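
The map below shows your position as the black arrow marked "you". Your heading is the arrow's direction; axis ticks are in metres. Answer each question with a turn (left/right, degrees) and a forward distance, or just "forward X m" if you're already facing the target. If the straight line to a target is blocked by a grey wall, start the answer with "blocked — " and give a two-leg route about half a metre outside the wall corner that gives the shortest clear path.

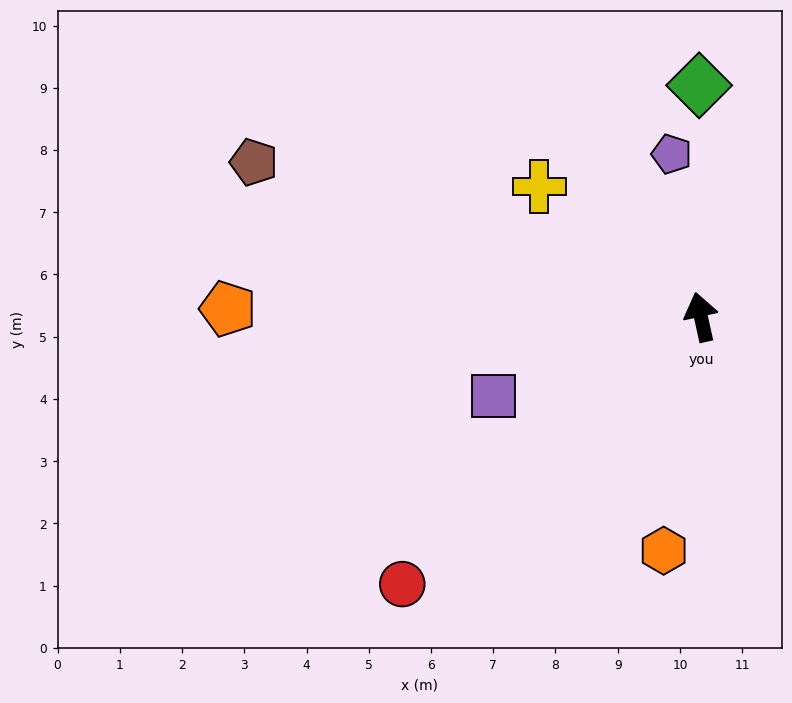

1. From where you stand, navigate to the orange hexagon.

turn left 159°, forward 3.8 m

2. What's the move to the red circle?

turn left 119°, forward 6.4 m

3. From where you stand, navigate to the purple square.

turn left 99°, forward 3.6 m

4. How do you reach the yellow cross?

turn left 39°, forward 3.3 m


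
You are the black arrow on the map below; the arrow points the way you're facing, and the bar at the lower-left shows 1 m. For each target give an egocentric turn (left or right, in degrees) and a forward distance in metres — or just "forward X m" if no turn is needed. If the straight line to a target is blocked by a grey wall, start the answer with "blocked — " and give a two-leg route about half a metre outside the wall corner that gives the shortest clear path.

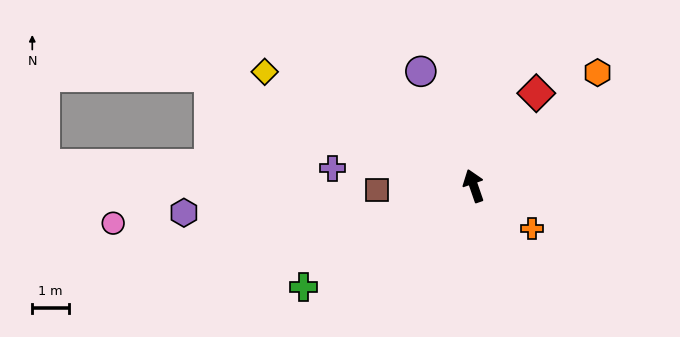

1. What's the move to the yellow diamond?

turn left 42°, forward 6.5 m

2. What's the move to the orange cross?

turn right 146°, forward 2.0 m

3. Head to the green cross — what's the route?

turn left 102°, forward 5.4 m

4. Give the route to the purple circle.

turn left 6°, forward 3.4 m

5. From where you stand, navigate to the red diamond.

turn right 53°, forward 3.0 m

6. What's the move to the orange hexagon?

turn right 67°, forward 4.5 m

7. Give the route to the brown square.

turn left 74°, forward 2.6 m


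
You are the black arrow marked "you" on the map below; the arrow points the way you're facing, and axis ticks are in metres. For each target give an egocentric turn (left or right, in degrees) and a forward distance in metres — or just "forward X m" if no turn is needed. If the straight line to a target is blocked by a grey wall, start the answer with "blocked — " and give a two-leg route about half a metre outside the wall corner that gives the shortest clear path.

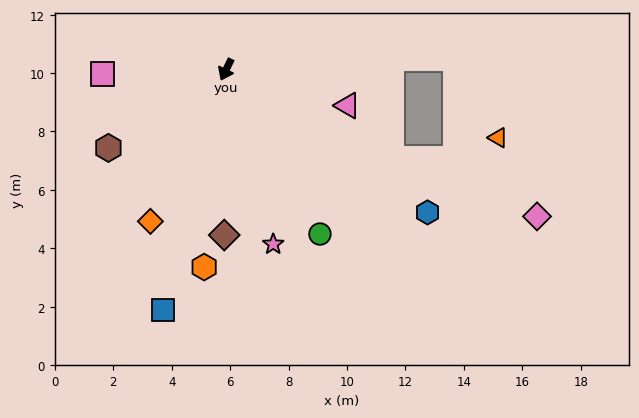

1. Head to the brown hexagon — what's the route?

turn right 31°, forward 4.8 m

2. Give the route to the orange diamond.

forward 5.8 m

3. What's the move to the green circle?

turn left 55°, forward 6.5 m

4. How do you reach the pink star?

turn left 41°, forward 6.2 m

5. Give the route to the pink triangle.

turn left 99°, forward 4.3 m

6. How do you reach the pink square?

turn right 62°, forward 4.2 m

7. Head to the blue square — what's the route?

turn left 11°, forward 8.5 m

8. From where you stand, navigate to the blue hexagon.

turn left 80°, forward 8.5 m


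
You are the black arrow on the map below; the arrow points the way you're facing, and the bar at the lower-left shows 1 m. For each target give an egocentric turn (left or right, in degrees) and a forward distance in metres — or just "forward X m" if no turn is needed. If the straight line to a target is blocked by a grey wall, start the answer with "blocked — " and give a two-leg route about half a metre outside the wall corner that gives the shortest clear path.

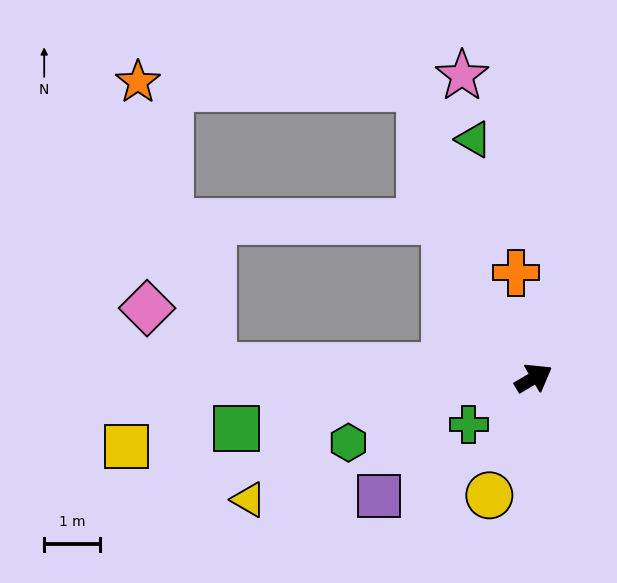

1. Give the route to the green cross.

turn right 175°, forward 1.4 m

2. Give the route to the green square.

turn left 159°, forward 5.4 m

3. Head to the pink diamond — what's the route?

blocked — turn left 147°, forward 5.8 m, then turn right 39°, forward 1.6 m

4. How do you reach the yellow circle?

turn right 141°, forward 2.3 m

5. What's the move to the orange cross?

turn left 69°, forward 1.9 m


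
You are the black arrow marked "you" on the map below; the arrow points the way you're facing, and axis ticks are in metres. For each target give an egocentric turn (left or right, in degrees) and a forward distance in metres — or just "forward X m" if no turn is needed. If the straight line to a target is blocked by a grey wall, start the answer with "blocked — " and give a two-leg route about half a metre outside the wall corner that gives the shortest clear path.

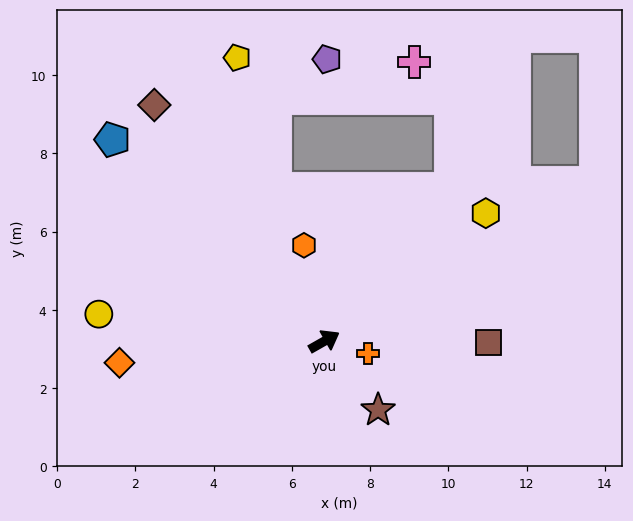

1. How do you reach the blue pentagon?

turn left 107°, forward 7.5 m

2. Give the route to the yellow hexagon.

turn left 9°, forward 5.3 m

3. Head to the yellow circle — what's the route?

turn left 144°, forward 5.8 m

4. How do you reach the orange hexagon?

turn left 72°, forward 2.5 m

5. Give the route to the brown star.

turn right 82°, forward 2.2 m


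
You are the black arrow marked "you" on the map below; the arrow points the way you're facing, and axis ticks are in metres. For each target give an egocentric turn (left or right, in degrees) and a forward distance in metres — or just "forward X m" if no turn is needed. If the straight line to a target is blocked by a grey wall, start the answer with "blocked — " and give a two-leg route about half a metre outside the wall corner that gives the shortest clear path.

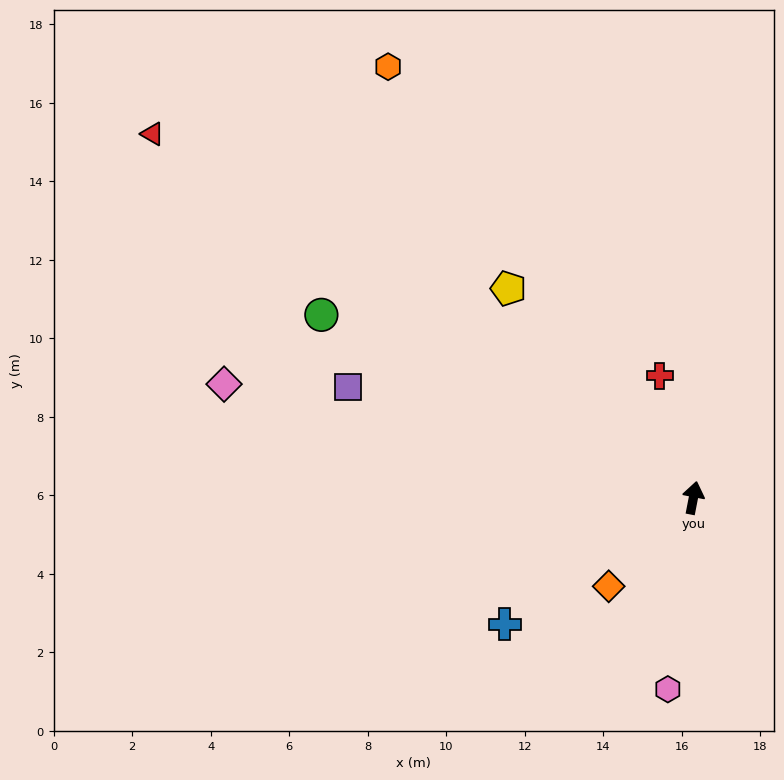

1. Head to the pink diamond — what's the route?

turn left 87°, forward 12.3 m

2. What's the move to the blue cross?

turn left 135°, forward 5.8 m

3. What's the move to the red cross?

turn left 26°, forward 3.2 m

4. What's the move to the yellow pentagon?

turn left 52°, forward 7.1 m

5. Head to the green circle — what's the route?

turn left 75°, forward 10.6 m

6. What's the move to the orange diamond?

turn left 147°, forward 3.1 m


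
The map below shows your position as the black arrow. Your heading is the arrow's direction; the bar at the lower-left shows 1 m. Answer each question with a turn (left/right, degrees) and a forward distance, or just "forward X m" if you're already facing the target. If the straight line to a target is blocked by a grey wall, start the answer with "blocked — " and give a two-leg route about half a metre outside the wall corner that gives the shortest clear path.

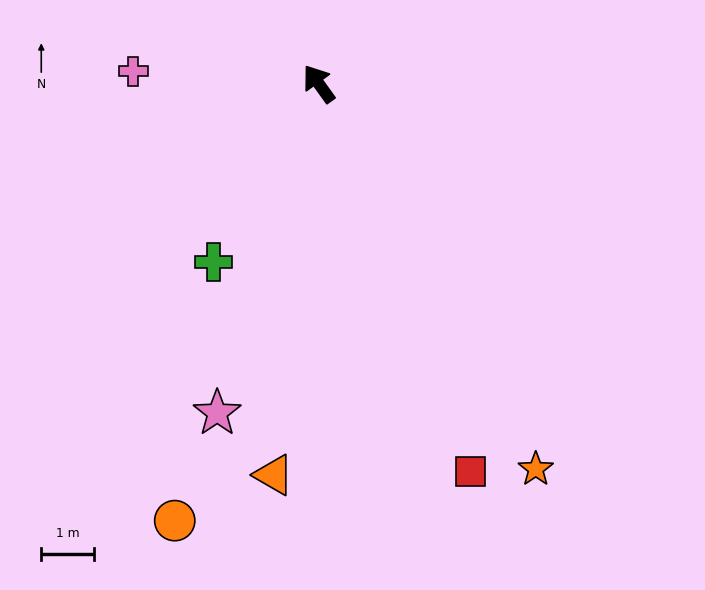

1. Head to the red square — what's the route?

turn left 166°, forward 7.9 m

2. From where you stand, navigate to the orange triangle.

turn left 138°, forward 7.5 m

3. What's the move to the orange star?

turn left 174°, forward 8.4 m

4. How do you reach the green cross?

turn left 114°, forward 3.9 m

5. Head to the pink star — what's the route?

turn left 127°, forward 6.6 m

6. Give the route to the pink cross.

turn left 51°, forward 3.5 m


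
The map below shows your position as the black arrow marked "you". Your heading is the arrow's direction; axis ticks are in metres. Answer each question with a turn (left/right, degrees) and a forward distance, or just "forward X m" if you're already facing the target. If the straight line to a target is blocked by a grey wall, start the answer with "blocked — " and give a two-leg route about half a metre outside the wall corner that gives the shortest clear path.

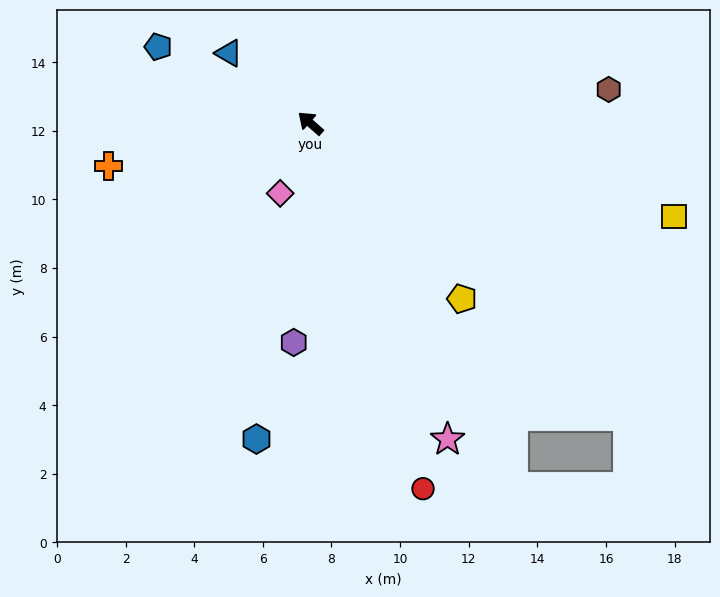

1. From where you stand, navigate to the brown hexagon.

turn right 132°, forward 8.8 m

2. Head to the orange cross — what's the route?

turn left 54°, forward 6.0 m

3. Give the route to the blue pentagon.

turn left 15°, forward 5.0 m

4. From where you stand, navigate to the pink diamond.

turn left 108°, forward 2.2 m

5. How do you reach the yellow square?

turn right 153°, forward 10.9 m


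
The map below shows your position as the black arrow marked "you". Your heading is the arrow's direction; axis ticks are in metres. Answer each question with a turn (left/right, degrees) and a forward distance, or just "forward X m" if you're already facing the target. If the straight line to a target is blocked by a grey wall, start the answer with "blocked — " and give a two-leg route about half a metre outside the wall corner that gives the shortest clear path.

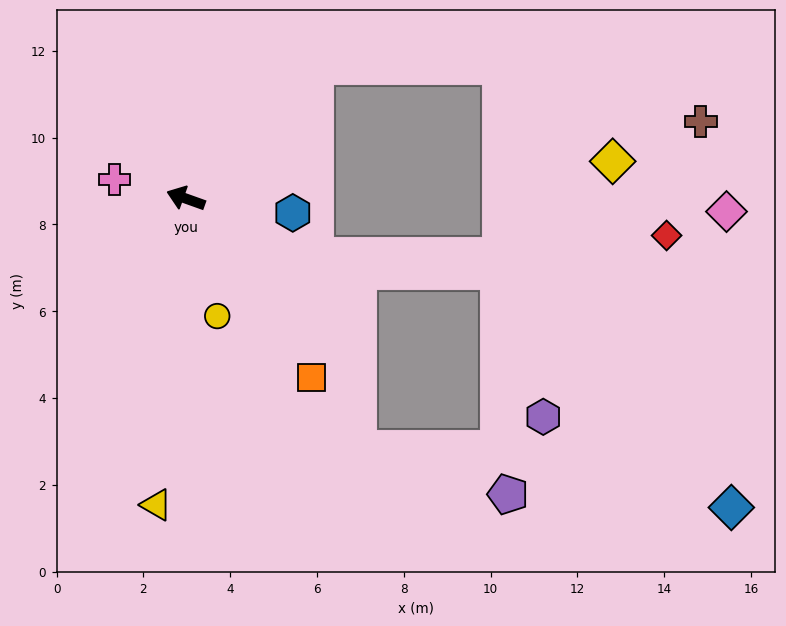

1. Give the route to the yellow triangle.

turn left 104°, forward 7.1 m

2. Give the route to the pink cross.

turn left 5°, forward 1.7 m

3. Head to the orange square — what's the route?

turn left 145°, forward 5.0 m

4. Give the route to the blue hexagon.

turn right 168°, forward 2.5 m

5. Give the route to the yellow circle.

turn left 125°, forward 2.8 m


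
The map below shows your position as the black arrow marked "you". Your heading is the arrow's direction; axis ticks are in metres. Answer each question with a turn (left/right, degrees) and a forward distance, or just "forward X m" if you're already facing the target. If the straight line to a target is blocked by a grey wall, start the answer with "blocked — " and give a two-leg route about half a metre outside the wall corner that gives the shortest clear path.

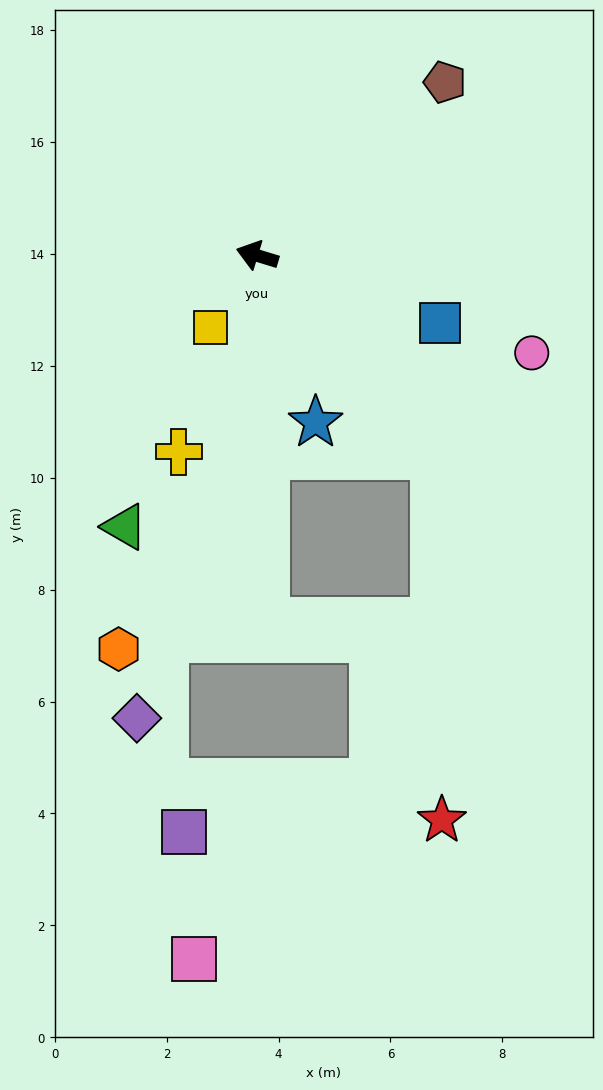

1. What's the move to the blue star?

turn left 126°, forward 3.2 m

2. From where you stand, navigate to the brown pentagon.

turn right 120°, forward 4.6 m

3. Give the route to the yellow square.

turn left 74°, forward 1.5 m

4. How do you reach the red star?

blocked — turn left 148°, forward 4.8 m, then turn right 40°, forward 6.5 m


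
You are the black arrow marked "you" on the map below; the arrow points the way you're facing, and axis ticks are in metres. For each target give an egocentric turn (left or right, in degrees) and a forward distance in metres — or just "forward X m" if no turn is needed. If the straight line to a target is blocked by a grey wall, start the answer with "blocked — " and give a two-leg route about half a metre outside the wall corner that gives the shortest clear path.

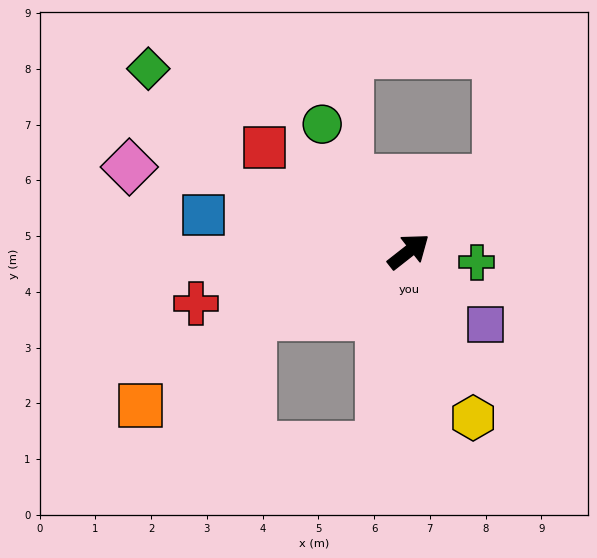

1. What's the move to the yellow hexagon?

turn right 107°, forward 3.2 m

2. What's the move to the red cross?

turn left 156°, forward 3.9 m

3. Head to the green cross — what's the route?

turn right 47°, forward 1.2 m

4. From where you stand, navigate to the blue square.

turn left 132°, forward 3.7 m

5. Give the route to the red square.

turn left 106°, forward 3.2 m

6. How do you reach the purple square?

turn right 82°, forward 1.9 m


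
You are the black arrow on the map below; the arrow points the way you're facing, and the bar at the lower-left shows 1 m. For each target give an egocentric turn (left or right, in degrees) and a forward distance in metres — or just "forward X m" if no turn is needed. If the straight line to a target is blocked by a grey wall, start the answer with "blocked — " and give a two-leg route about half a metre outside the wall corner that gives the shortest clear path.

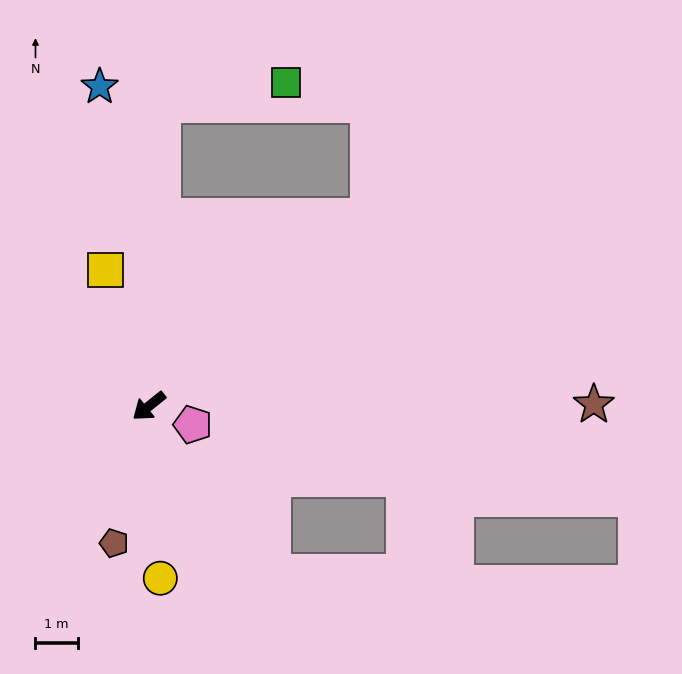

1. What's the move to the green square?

blocked — turn right 131°, forward 7.1 m, then turn right 77°, forward 3.0 m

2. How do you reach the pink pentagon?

turn left 118°, forward 1.1 m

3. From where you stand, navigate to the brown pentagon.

turn left 37°, forward 3.3 m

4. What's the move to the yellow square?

turn right 111°, forward 3.4 m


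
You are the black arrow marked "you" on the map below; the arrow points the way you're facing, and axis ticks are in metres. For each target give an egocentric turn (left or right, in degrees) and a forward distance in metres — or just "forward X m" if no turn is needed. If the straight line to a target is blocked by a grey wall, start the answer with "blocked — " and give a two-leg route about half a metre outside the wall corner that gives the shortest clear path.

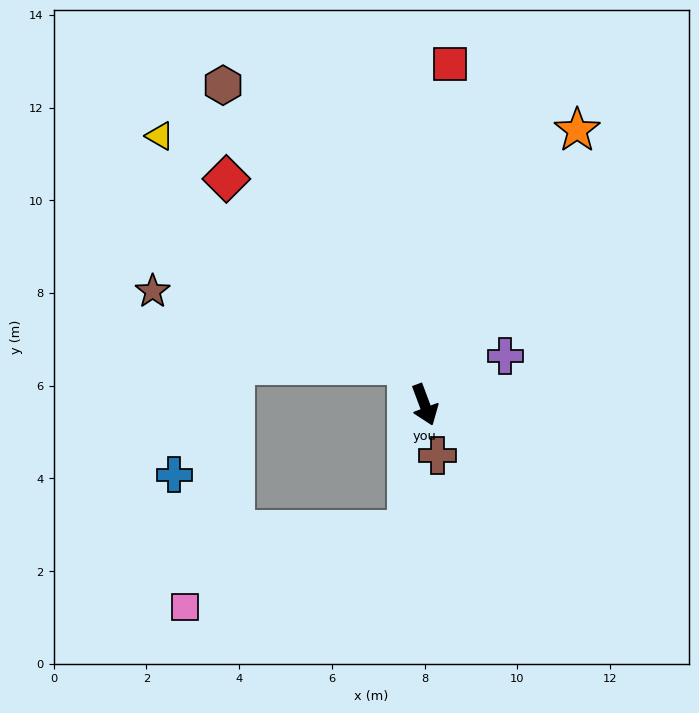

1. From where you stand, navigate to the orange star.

turn left 130°, forward 6.8 m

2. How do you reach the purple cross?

turn left 100°, forward 2.0 m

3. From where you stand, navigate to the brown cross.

turn right 6°, forward 1.1 m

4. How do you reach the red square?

turn left 155°, forward 7.4 m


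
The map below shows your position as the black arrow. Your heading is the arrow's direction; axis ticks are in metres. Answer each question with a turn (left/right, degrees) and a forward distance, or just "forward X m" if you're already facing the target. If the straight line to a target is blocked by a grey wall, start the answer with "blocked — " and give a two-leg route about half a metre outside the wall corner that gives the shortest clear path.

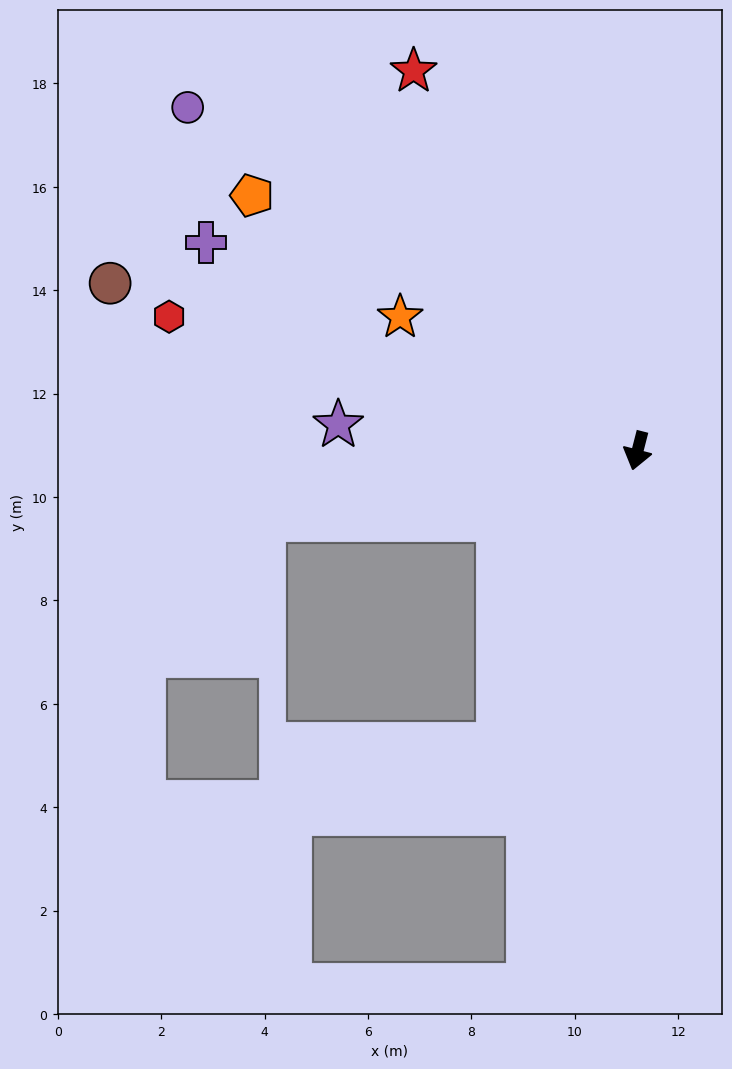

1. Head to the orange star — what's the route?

turn right 105°, forward 5.3 m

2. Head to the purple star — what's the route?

turn right 81°, forward 5.8 m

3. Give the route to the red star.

turn right 135°, forward 8.5 m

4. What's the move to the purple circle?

turn right 113°, forward 10.9 m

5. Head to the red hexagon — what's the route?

turn right 92°, forward 9.4 m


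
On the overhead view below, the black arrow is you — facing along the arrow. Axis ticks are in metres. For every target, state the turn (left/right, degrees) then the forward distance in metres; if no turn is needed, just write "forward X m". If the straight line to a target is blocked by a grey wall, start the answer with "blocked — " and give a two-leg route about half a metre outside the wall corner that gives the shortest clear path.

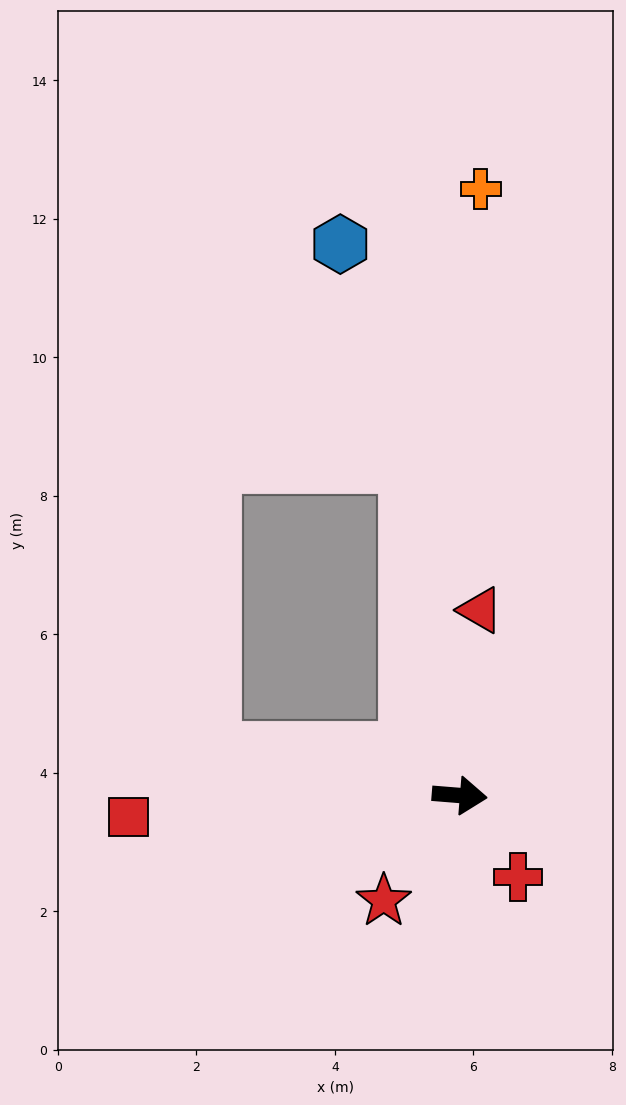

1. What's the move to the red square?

turn right 172°, forward 4.8 m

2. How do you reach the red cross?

turn right 50°, forward 1.4 m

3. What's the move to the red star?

turn right 121°, forward 1.9 m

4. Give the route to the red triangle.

turn left 88°, forward 2.7 m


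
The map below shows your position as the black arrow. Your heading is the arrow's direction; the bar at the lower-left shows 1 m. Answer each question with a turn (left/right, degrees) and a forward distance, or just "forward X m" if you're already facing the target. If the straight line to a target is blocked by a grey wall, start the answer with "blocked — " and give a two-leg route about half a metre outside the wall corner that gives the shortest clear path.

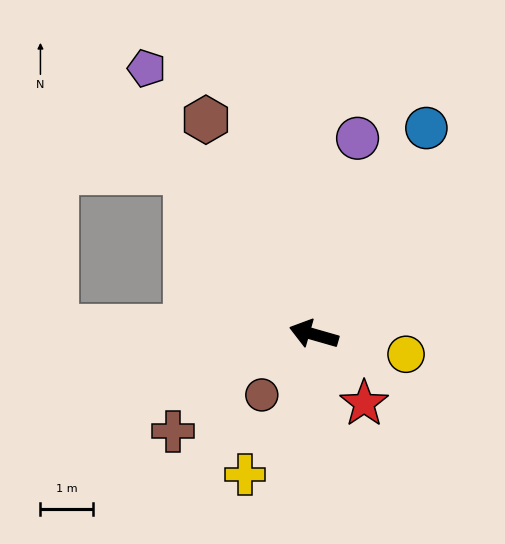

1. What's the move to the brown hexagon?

turn right 47°, forward 4.6 m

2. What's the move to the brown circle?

turn left 65°, forward 1.5 m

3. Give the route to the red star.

turn left 142°, forward 1.6 m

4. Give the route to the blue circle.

turn right 103°, forward 4.5 m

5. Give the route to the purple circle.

turn right 87°, forward 3.8 m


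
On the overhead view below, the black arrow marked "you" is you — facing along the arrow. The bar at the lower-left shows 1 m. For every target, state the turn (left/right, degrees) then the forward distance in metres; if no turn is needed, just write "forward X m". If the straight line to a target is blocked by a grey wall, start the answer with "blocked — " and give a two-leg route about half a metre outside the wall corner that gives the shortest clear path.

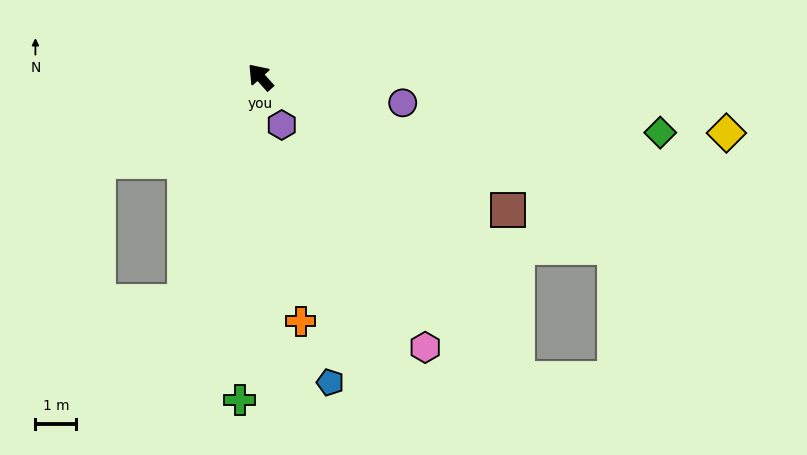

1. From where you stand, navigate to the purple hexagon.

turn left 162°, forward 1.3 m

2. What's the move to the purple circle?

turn right 142°, forward 3.5 m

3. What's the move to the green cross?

turn left 135°, forward 7.9 m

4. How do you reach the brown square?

turn right 160°, forward 6.9 m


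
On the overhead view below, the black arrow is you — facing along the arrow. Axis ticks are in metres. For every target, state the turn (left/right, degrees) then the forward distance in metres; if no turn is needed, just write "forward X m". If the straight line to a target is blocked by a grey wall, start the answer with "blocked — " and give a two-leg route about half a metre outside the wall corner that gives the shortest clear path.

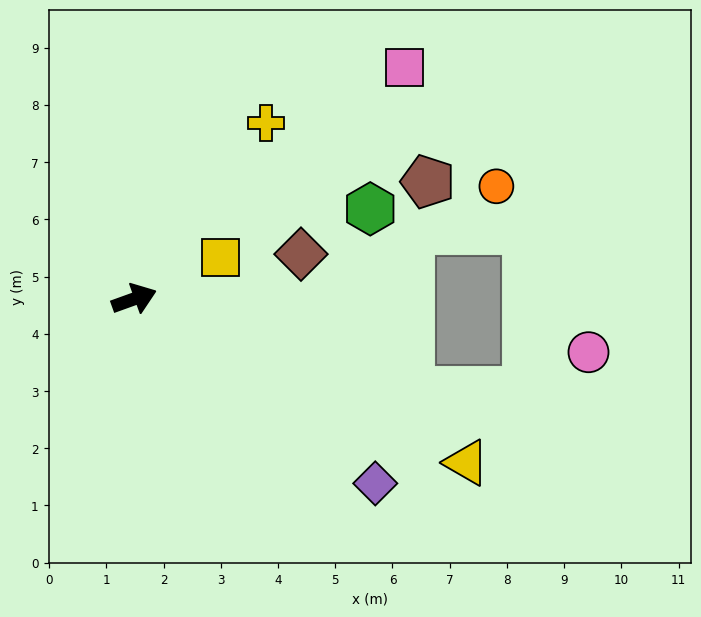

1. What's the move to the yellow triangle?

turn right 46°, forward 6.5 m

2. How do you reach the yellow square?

turn left 6°, forward 1.7 m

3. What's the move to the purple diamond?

turn right 57°, forward 5.3 m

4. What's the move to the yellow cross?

turn left 33°, forward 3.8 m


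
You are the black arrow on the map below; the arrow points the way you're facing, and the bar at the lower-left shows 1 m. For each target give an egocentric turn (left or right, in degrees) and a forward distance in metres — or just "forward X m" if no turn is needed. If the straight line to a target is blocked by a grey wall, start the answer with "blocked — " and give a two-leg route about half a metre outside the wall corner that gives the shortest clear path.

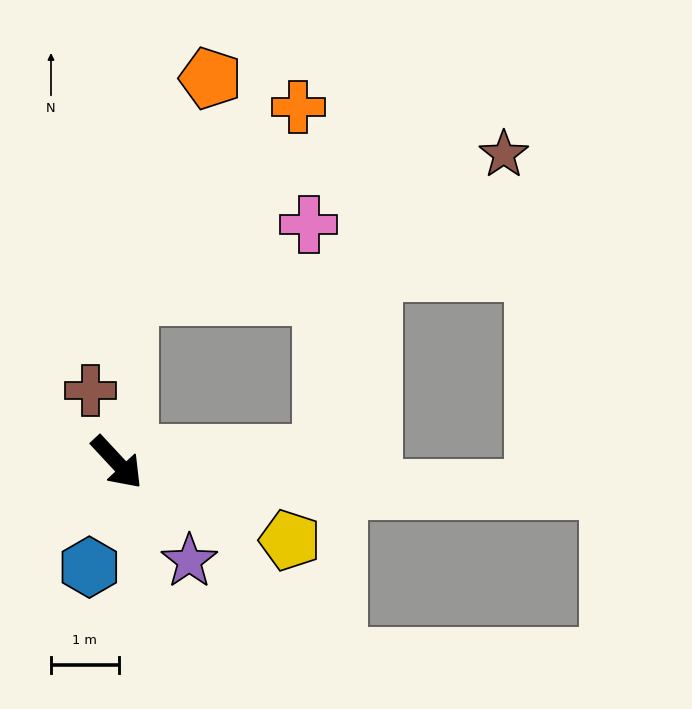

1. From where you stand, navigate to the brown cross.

turn left 157°, forward 1.1 m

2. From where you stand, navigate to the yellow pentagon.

turn left 23°, forward 2.8 m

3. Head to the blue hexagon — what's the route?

turn right 58°, forward 1.6 m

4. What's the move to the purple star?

turn right 7°, forward 1.8 m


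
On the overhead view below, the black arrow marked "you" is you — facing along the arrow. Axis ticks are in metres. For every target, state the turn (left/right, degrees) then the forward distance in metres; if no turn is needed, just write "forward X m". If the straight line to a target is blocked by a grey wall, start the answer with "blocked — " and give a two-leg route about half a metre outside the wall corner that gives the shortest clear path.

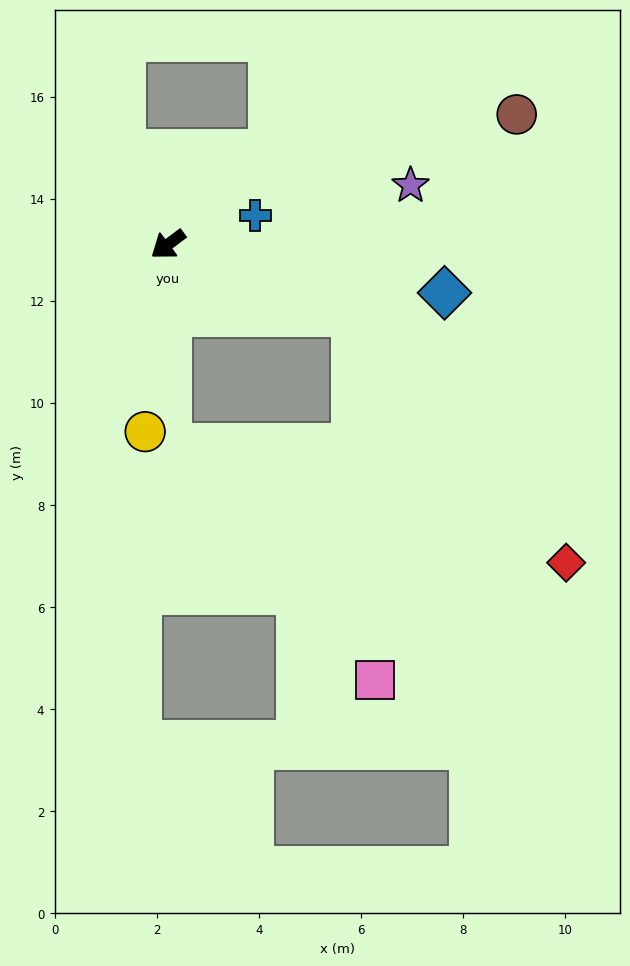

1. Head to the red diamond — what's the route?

blocked — turn left 122°, forward 3.9 m, then turn right 28°, forward 6.4 m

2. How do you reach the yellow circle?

turn left 46°, forward 3.7 m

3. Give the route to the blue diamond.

turn left 133°, forward 5.5 m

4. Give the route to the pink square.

blocked — turn left 122°, forward 3.9 m, then turn right 65°, forward 7.2 m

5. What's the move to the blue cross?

turn left 162°, forward 1.8 m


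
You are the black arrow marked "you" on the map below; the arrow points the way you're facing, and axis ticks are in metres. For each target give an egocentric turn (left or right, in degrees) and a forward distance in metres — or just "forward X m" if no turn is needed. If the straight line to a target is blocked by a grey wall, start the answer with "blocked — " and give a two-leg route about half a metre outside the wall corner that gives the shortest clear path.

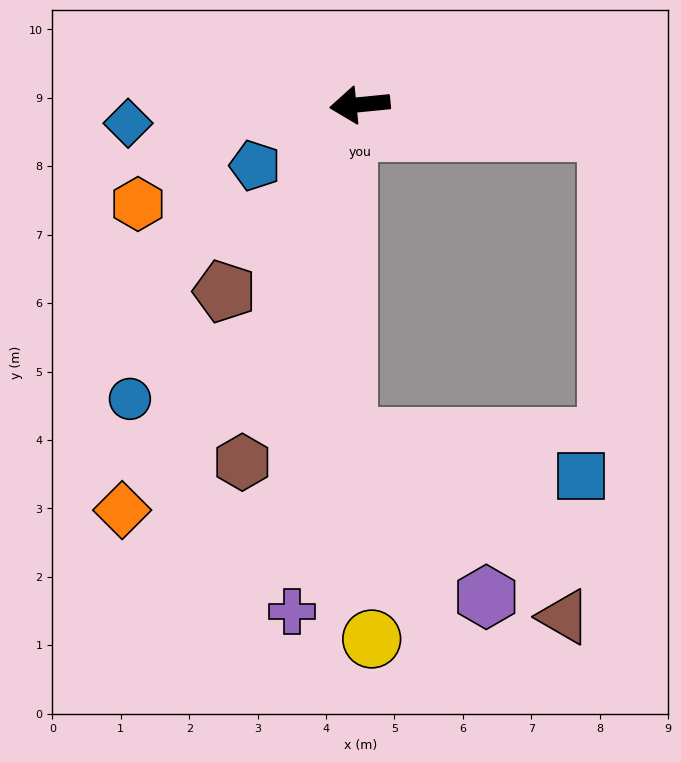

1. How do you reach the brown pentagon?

turn left 48°, forward 3.4 m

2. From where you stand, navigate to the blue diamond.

forward 3.4 m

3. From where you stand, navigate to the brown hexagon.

turn left 66°, forward 5.5 m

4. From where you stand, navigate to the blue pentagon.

turn left 24°, forward 1.8 m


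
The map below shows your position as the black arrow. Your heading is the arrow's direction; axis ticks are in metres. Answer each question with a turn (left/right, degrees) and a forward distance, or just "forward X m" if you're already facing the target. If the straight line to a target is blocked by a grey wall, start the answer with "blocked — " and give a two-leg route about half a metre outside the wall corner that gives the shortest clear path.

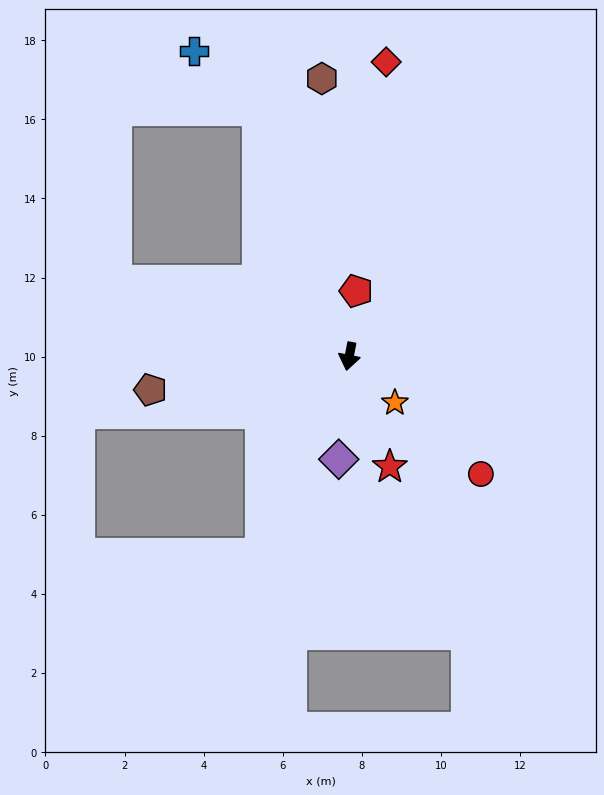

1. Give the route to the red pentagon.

turn right 175°, forward 1.7 m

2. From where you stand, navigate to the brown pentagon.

turn right 69°, forward 5.1 m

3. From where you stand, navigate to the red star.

turn left 31°, forward 3.0 m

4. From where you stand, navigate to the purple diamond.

turn left 5°, forward 2.6 m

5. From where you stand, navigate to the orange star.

turn left 56°, forward 1.6 m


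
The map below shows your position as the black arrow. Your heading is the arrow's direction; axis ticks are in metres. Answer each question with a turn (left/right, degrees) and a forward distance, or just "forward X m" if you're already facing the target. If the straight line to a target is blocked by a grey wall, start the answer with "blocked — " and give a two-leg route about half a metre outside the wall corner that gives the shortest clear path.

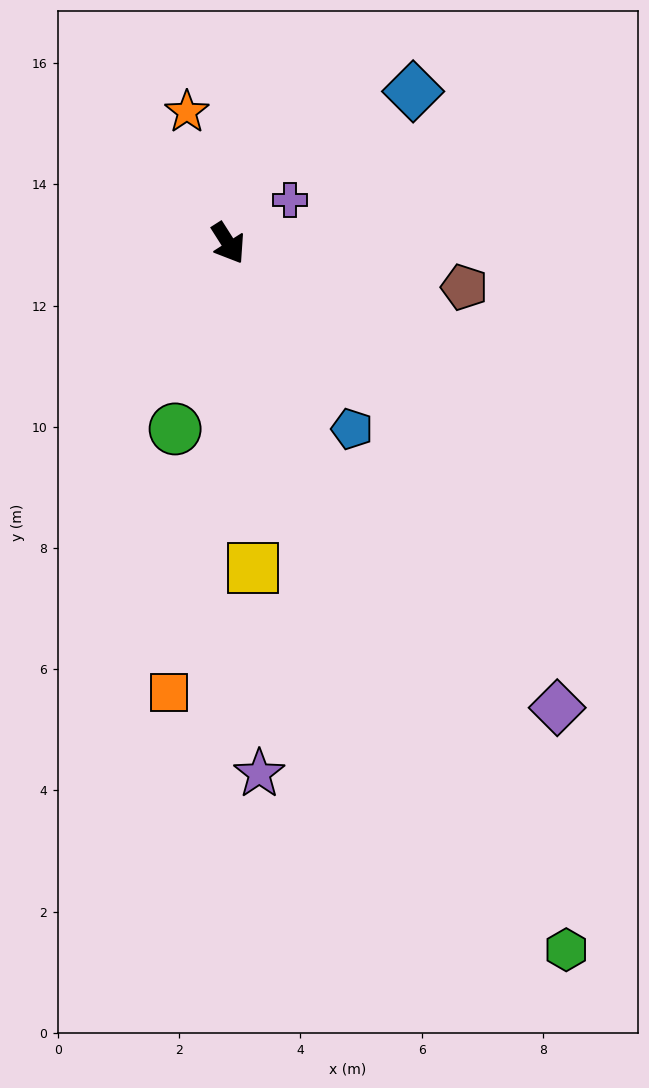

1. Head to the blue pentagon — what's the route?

forward 3.7 m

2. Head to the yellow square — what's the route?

turn right 28°, forward 5.4 m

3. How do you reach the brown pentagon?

turn left 47°, forward 4.0 m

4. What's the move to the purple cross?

turn left 93°, forward 1.2 m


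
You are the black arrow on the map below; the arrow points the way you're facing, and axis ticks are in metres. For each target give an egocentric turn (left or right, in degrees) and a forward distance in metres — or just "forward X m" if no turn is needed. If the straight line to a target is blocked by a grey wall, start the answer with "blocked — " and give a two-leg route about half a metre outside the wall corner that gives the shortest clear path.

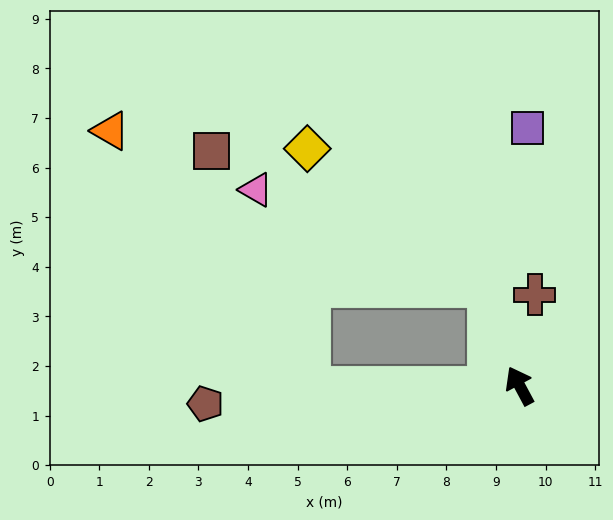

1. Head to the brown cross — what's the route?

turn right 38°, forward 1.9 m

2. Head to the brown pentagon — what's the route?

turn left 65°, forward 6.3 m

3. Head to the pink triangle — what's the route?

blocked — turn right 11°, forward 2.1 m, then turn left 50°, forward 5.1 m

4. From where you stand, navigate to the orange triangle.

blocked — turn left 62°, forward 4.2 m, then turn right 52°, forward 6.5 m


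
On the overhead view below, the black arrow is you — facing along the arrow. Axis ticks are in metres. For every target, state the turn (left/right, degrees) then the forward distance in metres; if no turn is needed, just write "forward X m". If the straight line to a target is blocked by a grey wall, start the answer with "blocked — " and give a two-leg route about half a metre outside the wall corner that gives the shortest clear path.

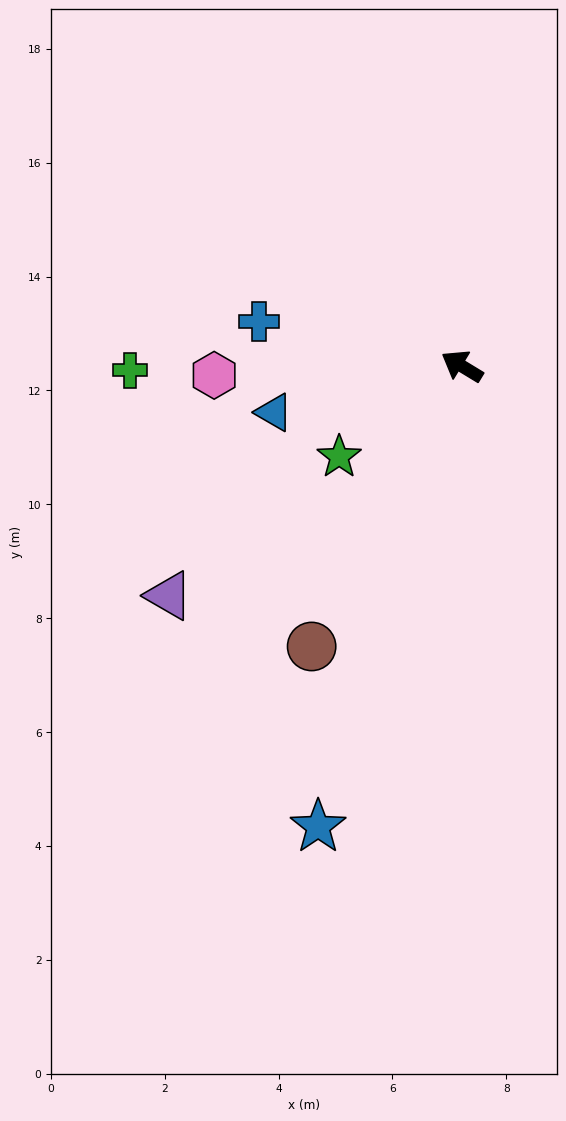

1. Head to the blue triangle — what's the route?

turn left 45°, forward 3.4 m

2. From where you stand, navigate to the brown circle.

turn left 93°, forward 5.6 m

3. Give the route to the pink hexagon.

turn left 33°, forward 4.4 m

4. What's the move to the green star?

turn left 68°, forward 2.7 m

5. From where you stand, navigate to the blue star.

turn left 104°, forward 8.5 m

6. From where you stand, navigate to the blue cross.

turn left 19°, forward 3.7 m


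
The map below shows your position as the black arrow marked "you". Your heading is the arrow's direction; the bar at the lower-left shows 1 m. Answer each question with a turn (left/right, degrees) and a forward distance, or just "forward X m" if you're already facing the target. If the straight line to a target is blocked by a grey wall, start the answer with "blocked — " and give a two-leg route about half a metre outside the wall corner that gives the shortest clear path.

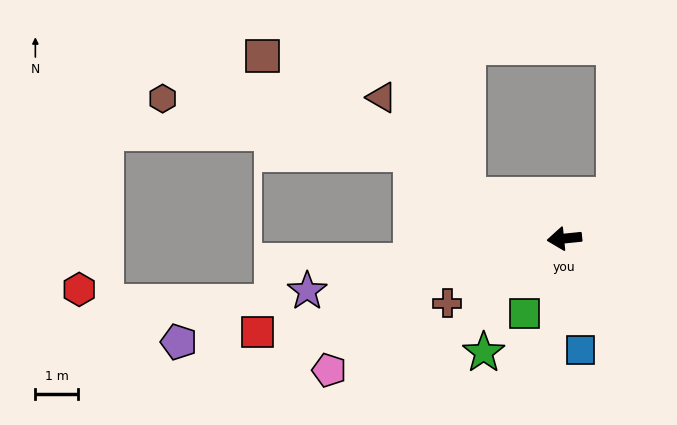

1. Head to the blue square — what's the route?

turn left 92°, forward 2.7 m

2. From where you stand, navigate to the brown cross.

turn left 23°, forward 3.2 m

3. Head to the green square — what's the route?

turn left 56°, forward 2.0 m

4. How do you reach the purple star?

turn left 6°, forward 6.2 m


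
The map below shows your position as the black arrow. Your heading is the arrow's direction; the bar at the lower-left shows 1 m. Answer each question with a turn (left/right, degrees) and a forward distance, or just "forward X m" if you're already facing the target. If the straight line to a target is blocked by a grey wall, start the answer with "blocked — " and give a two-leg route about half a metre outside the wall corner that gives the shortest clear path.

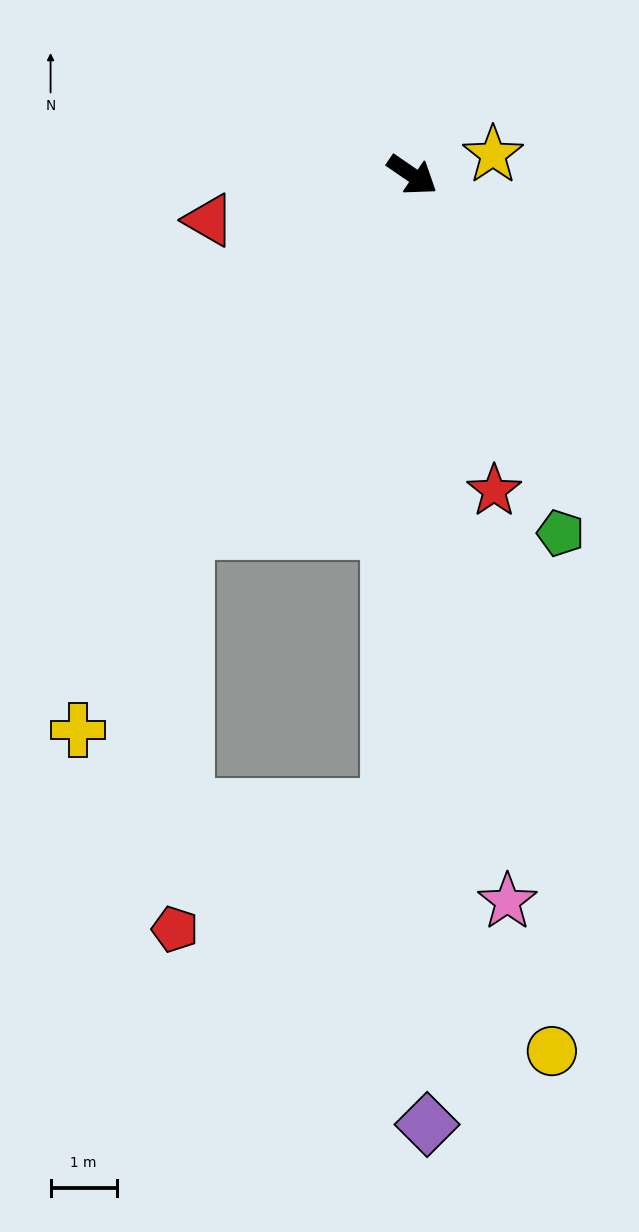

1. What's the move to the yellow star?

turn left 49°, forward 1.3 m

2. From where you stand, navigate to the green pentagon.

turn right 33°, forward 5.9 m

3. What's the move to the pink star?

turn right 48°, forward 11.1 m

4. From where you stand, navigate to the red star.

turn right 41°, forward 4.9 m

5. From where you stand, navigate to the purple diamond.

turn right 55°, forward 14.3 m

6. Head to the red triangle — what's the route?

turn right 133°, forward 3.1 m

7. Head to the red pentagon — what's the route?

blocked — turn right 88°, forward 6.4 m, then turn left 31°, forward 6.0 m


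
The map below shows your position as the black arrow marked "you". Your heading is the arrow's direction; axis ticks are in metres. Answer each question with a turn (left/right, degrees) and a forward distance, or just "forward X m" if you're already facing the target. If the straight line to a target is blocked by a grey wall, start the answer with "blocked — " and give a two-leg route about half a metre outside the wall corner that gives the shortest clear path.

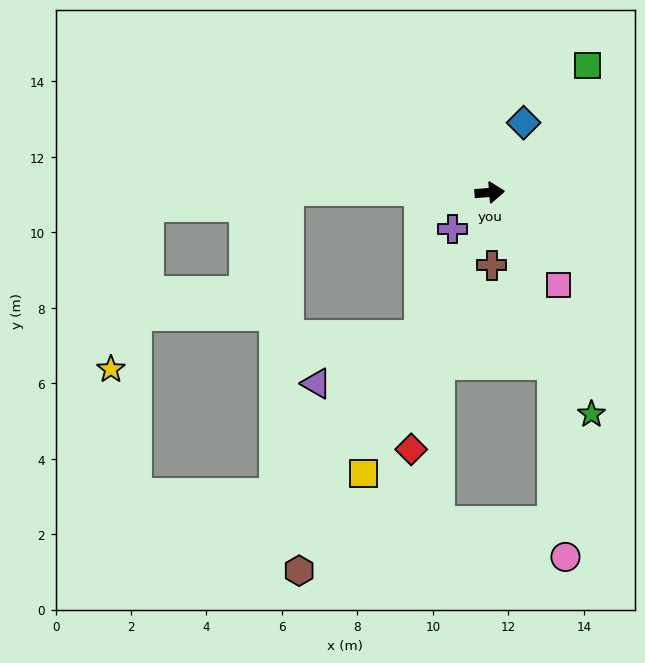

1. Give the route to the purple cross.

turn right 140°, forward 1.4 m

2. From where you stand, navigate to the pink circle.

blocked — turn right 74°, forward 4.9 m, then turn right 17°, forward 5.1 m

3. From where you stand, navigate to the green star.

turn right 70°, forward 6.5 m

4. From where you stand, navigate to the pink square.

turn right 58°, forward 3.1 m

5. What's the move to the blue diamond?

turn left 60°, forward 2.1 m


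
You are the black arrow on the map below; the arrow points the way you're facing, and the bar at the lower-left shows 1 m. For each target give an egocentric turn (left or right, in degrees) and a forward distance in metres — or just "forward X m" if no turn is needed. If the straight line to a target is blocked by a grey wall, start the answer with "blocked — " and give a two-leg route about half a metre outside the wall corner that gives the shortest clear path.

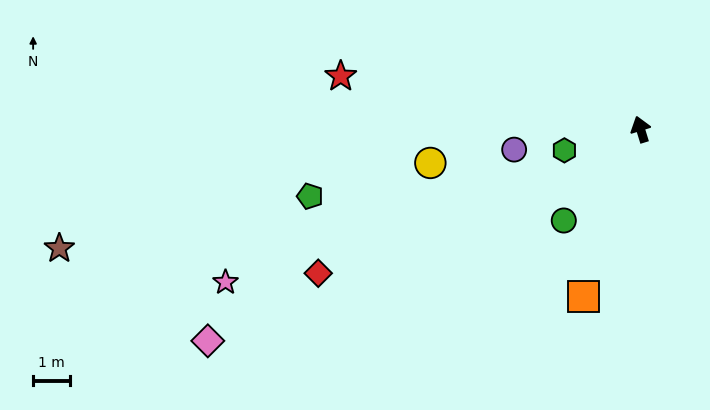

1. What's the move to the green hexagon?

turn left 88°, forward 2.2 m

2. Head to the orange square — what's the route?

turn left 144°, forward 4.8 m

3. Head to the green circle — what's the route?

turn left 123°, forward 3.3 m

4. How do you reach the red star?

turn left 63°, forward 8.3 m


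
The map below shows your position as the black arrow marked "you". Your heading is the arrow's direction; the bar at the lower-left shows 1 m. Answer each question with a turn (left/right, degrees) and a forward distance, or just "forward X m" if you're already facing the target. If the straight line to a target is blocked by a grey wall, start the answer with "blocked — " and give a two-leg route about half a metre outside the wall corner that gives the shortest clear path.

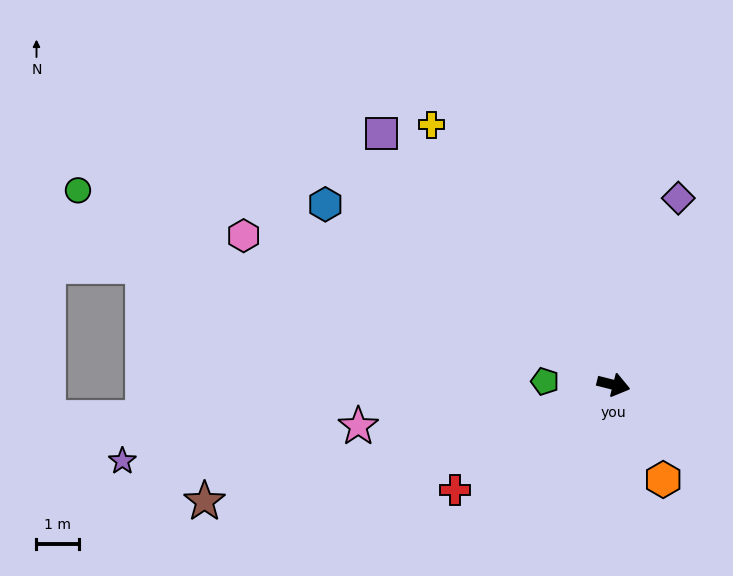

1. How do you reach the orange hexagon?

turn right 48°, forward 2.5 m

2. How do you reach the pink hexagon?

turn left 172°, forward 9.5 m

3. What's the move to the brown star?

turn right 150°, forward 10.1 m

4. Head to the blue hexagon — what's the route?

turn left 162°, forward 8.1 m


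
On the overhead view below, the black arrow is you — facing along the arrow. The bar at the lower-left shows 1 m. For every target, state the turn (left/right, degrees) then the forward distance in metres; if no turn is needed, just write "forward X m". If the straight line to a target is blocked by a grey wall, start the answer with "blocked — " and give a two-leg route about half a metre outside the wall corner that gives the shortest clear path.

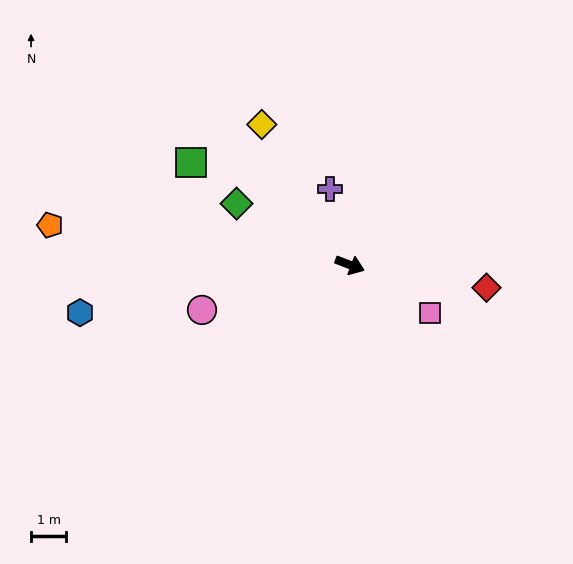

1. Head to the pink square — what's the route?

turn right 10°, forward 2.7 m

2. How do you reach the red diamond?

turn left 12°, forward 4.0 m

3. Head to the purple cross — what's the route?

turn left 126°, forward 2.2 m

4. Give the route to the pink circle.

turn right 142°, forward 4.4 m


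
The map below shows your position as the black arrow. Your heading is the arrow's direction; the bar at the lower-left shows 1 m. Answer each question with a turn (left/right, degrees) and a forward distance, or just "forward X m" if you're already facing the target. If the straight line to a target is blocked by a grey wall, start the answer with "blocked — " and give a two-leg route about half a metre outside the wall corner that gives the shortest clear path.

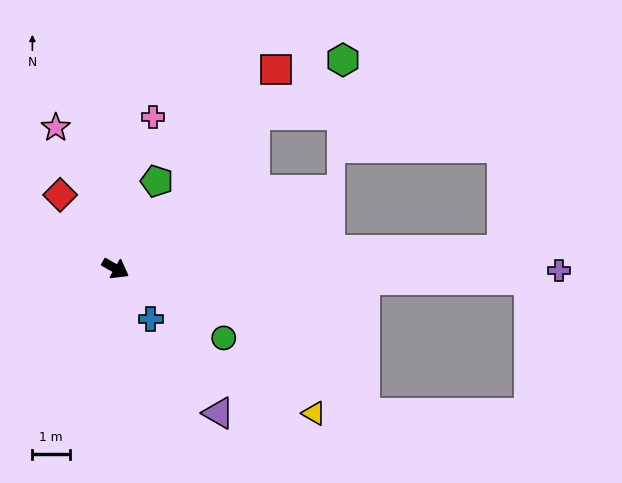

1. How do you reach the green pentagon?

turn left 94°, forward 2.6 m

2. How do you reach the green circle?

turn right 3°, forward 3.4 m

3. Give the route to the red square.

turn left 81°, forward 6.8 m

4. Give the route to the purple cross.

turn left 29°, forward 11.8 m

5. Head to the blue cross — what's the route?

turn right 26°, forward 1.6 m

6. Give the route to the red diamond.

turn left 156°, forward 2.4 m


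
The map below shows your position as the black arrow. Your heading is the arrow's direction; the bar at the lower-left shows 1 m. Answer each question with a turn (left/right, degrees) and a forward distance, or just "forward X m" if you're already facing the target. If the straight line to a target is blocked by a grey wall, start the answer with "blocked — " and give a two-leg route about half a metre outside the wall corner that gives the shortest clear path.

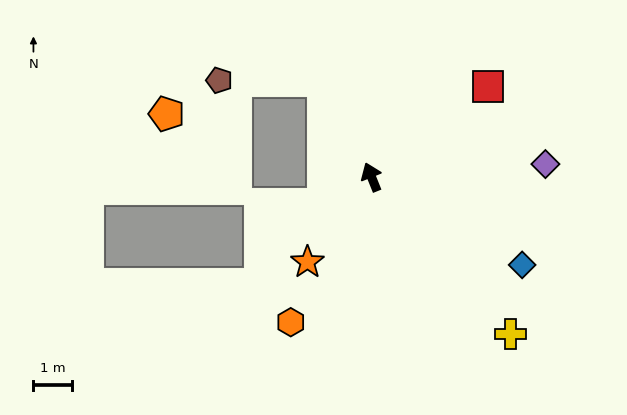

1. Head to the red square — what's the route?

turn right 74°, forward 3.9 m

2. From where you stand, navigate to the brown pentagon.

blocked — turn left 5°, forward 2.8 m, then turn left 63°, forward 2.7 m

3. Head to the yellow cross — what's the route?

turn right 160°, forward 5.5 m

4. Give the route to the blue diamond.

turn right 142°, forward 4.6 m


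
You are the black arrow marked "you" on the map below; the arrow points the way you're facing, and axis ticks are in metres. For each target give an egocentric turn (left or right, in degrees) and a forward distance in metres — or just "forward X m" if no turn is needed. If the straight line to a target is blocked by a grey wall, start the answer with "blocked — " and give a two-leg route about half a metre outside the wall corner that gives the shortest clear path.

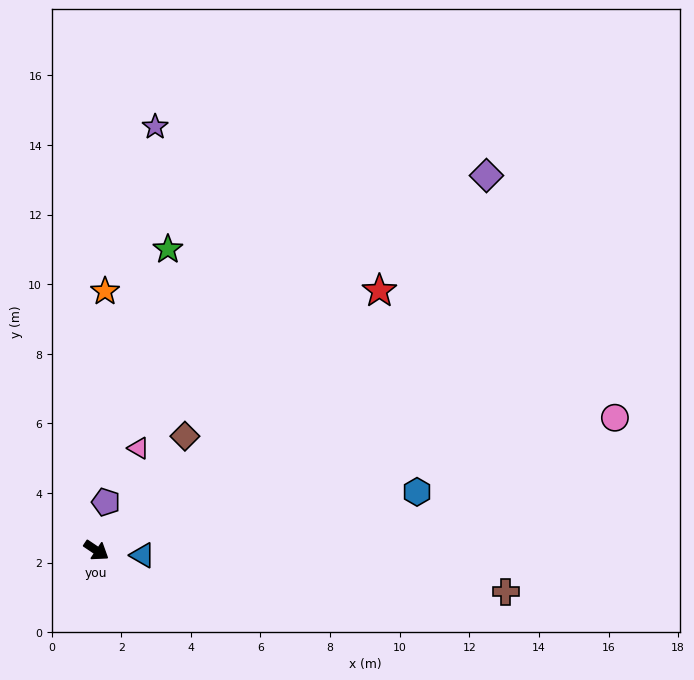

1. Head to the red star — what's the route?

turn left 76°, forward 11.0 m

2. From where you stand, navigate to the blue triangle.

turn left 28°, forward 1.3 m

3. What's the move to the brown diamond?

turn left 86°, forward 4.2 m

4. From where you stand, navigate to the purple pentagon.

turn left 113°, forward 1.4 m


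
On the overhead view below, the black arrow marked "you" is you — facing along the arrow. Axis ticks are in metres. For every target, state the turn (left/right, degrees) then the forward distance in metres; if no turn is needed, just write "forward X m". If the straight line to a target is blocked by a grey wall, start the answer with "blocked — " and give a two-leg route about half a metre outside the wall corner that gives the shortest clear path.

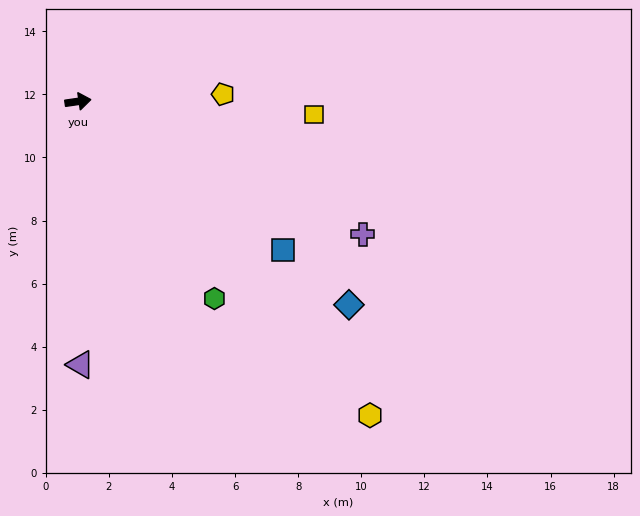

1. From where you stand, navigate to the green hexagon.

turn right 64°, forward 7.6 m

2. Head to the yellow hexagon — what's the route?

turn right 55°, forward 13.6 m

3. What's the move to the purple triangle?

turn right 98°, forward 8.3 m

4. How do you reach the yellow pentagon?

turn right 5°, forward 4.6 m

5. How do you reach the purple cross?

turn right 33°, forward 10.0 m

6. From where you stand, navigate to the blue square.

turn right 44°, forward 8.0 m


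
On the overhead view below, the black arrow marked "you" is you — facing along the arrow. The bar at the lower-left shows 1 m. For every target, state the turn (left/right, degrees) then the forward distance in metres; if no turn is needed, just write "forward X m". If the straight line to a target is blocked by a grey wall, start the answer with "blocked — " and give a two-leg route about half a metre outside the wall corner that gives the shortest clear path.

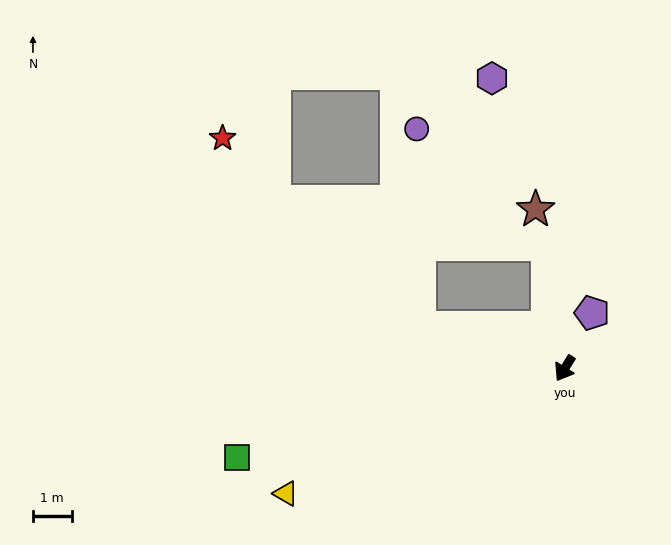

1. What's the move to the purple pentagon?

turn right 174°, forward 1.6 m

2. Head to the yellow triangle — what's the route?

turn right 34°, forward 7.9 m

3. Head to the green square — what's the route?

turn right 43°, forward 8.8 m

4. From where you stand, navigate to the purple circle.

blocked — turn right 74°, forward 3.9 m, then turn right 73°, forward 5.1 m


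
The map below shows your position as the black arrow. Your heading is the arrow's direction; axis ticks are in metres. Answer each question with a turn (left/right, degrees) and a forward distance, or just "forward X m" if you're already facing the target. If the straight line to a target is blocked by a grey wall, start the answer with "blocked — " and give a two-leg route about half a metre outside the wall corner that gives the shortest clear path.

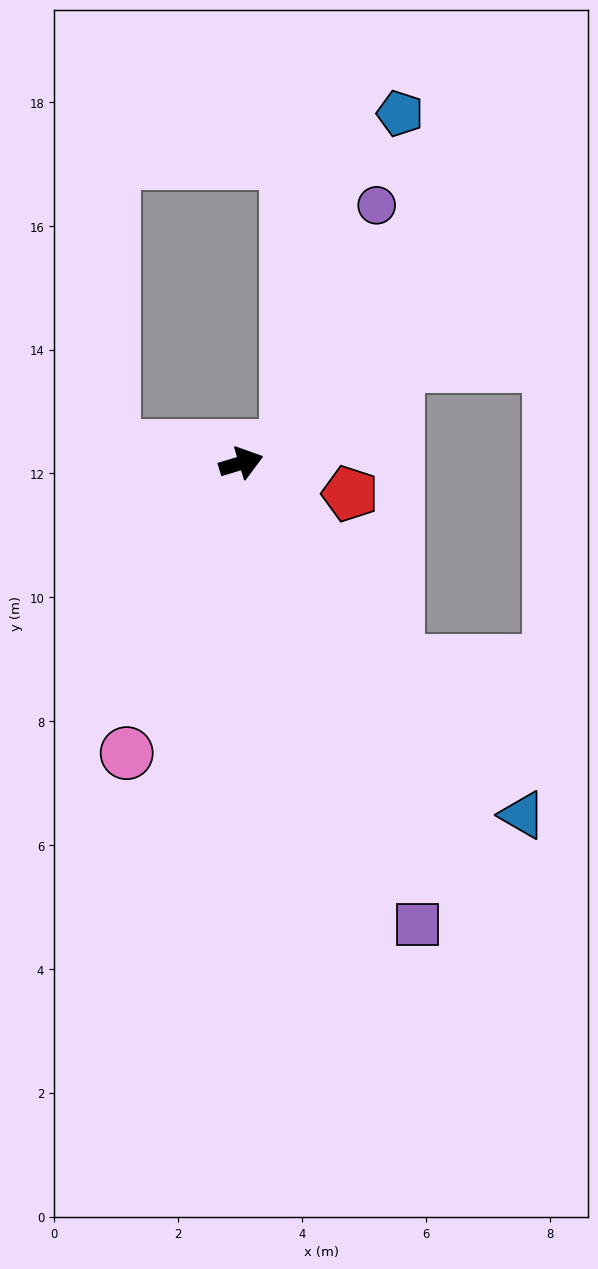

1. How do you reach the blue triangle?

turn right 68°, forward 7.3 m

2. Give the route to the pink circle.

turn right 128°, forward 5.0 m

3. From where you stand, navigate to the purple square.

turn right 86°, forward 8.0 m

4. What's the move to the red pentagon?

turn right 33°, forward 1.8 m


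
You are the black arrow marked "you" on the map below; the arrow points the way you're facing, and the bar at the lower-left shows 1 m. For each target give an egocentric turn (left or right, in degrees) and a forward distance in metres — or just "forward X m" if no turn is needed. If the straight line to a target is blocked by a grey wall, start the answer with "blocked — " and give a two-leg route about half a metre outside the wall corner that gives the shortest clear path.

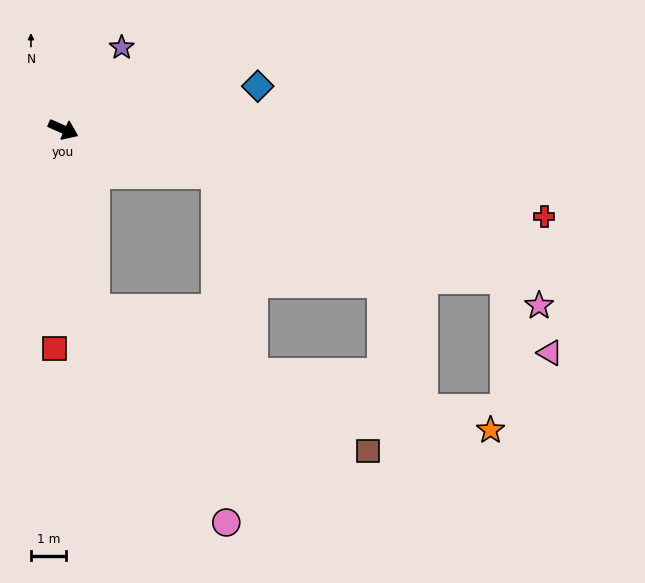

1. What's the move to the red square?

turn right 68°, forward 6.2 m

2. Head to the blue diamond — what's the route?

turn left 37°, forward 5.6 m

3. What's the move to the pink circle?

blocked — turn right 56°, forward 5.2 m, then turn left 22°, forward 7.1 m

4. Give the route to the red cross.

turn left 14°, forward 13.8 m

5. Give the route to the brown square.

blocked — turn right 56°, forward 5.2 m, then turn left 53°, forward 8.7 m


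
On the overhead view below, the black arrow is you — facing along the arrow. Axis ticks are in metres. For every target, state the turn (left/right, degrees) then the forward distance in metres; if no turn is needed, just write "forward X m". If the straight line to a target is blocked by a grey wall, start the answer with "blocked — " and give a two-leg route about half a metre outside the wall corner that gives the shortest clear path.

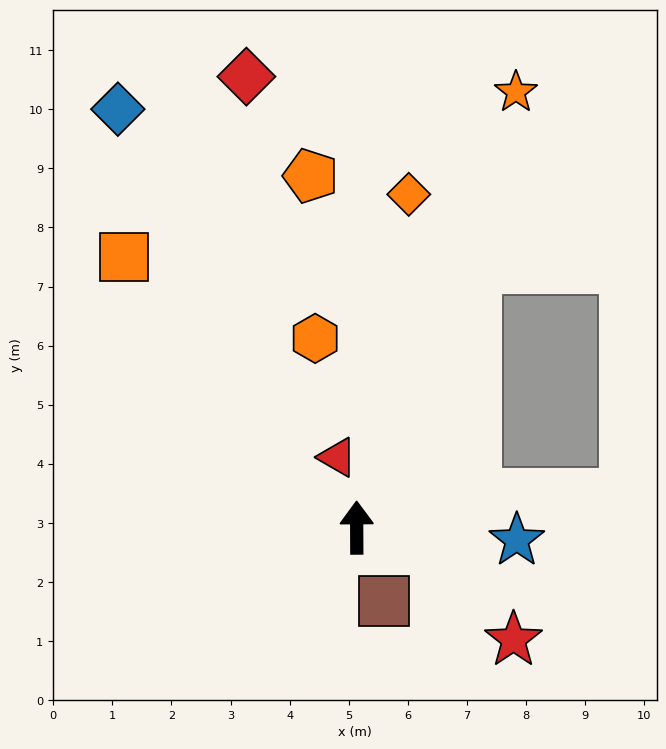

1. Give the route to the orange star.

turn right 20°, forward 7.8 m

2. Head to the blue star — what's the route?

turn right 95°, forward 2.7 m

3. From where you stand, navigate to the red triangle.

turn left 15°, forward 1.2 m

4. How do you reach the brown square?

turn right 160°, forward 1.3 m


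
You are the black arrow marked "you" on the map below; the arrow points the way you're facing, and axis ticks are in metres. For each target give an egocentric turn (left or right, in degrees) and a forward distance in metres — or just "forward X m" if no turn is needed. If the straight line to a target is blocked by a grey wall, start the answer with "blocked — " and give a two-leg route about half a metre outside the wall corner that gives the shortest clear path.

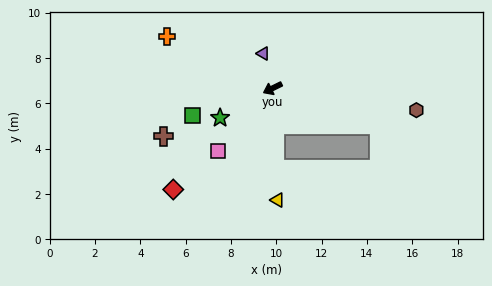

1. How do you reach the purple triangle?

turn right 101°, forward 1.6 m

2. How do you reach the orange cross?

turn right 52°, forward 5.2 m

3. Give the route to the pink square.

turn left 23°, forward 3.7 m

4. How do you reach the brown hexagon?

turn left 145°, forward 6.4 m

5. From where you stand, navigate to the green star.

turn left 3°, forward 2.7 m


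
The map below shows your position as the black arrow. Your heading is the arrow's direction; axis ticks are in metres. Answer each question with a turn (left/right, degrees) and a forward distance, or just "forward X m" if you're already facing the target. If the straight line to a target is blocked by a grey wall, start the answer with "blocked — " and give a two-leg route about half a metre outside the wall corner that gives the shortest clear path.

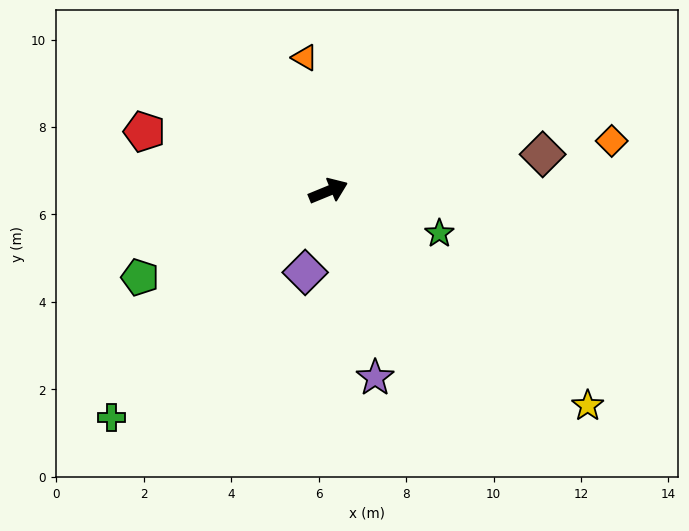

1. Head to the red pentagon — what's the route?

turn left 140°, forward 4.4 m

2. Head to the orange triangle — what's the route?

turn left 78°, forward 3.1 m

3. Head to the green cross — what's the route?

turn right 156°, forward 7.2 m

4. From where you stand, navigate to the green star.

turn right 43°, forward 2.7 m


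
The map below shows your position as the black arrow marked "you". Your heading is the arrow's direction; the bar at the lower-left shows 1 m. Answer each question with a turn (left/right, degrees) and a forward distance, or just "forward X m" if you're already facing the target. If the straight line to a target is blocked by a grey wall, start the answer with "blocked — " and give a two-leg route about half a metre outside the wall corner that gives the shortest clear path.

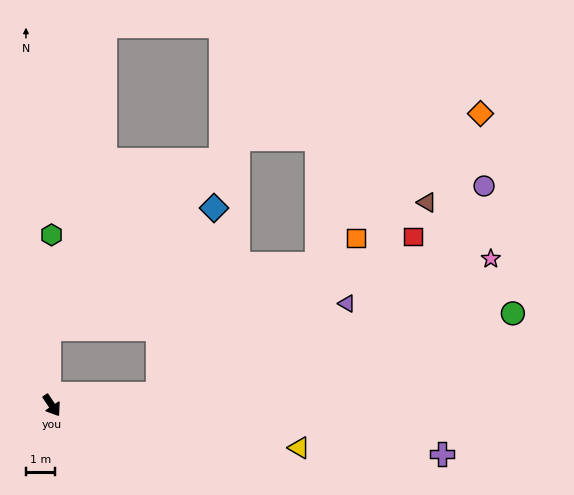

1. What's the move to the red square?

blocked — turn left 63°, forward 3.7 m, then turn left 25°, forward 10.5 m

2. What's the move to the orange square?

blocked — turn left 63°, forward 3.7 m, then turn left 32°, forward 8.8 m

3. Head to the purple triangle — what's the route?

blocked — turn left 63°, forward 3.7 m, then turn left 19°, forward 7.3 m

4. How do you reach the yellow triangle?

turn left 47°, forward 8.8 m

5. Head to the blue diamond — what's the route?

blocked — turn left 63°, forward 3.7 m, then turn left 67°, forward 6.8 m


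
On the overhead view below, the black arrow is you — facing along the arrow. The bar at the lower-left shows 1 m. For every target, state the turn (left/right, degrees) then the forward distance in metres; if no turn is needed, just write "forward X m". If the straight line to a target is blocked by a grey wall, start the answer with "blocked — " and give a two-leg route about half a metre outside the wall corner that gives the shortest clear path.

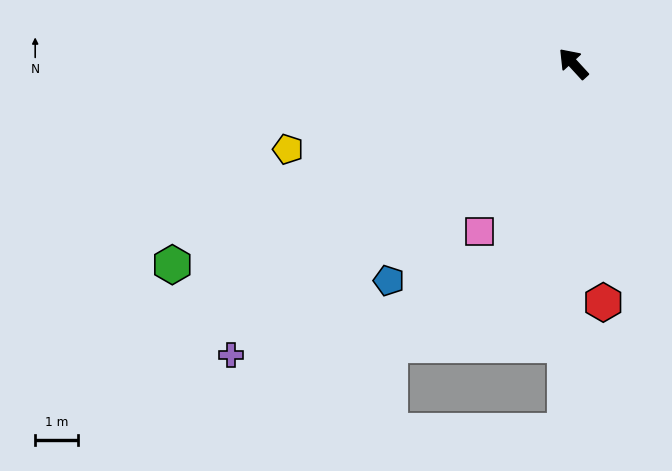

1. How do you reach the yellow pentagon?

turn left 64°, forward 7.0 m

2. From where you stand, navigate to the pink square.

turn left 108°, forward 4.5 m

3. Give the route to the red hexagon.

turn left 145°, forward 5.7 m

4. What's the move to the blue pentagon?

turn left 97°, forward 6.7 m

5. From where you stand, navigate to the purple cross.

turn left 88°, forward 10.6 m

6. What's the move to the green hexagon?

turn left 74°, forward 10.6 m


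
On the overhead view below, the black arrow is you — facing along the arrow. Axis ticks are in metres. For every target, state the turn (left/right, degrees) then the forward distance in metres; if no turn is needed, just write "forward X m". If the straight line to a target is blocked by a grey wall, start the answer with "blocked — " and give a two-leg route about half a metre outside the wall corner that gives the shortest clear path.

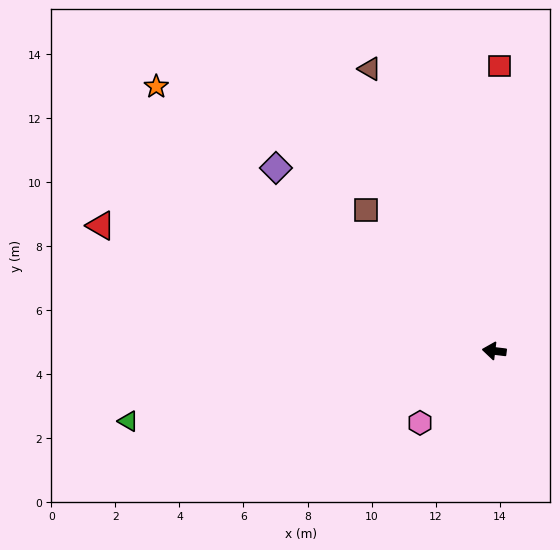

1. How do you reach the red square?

turn right 84°, forward 8.9 m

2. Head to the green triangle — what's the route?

turn left 18°, forward 11.6 m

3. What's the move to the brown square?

turn right 41°, forward 5.9 m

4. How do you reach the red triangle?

turn right 11°, forward 12.9 m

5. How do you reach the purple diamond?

turn right 33°, forward 8.9 m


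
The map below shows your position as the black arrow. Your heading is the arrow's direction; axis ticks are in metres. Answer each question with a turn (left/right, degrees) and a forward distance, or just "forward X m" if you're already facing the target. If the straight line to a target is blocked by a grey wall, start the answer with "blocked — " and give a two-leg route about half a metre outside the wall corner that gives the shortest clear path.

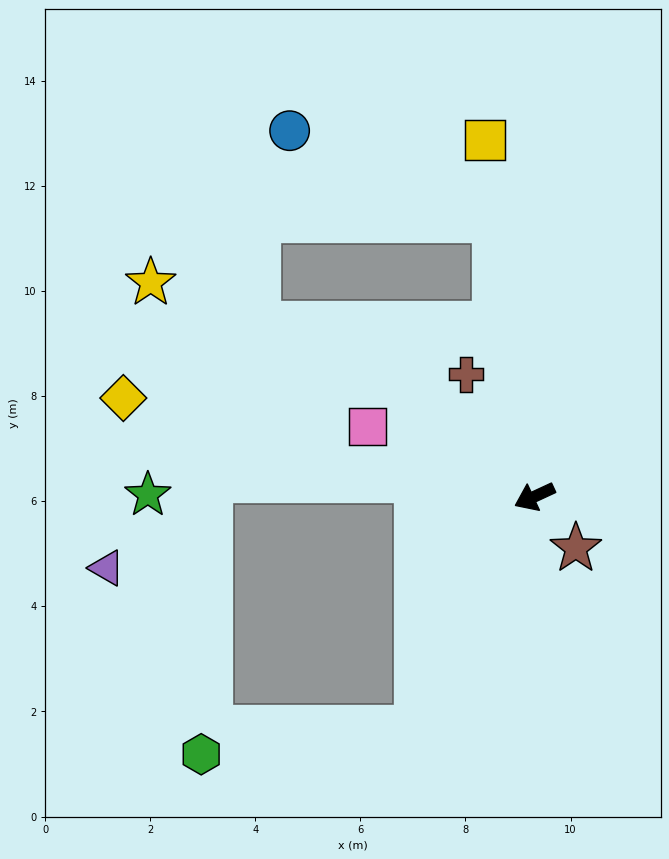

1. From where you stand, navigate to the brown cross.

turn right 86°, forward 2.7 m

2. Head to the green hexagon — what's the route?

blocked — turn left 38°, forward 4.9 m, then turn right 56°, forward 4.1 m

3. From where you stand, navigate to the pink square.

turn right 48°, forward 3.4 m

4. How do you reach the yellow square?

turn right 107°, forward 6.9 m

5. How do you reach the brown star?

turn left 104°, forward 1.3 m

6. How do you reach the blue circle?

blocked — turn right 107°, forward 5.3 m, then turn left 59°, forward 4.3 m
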